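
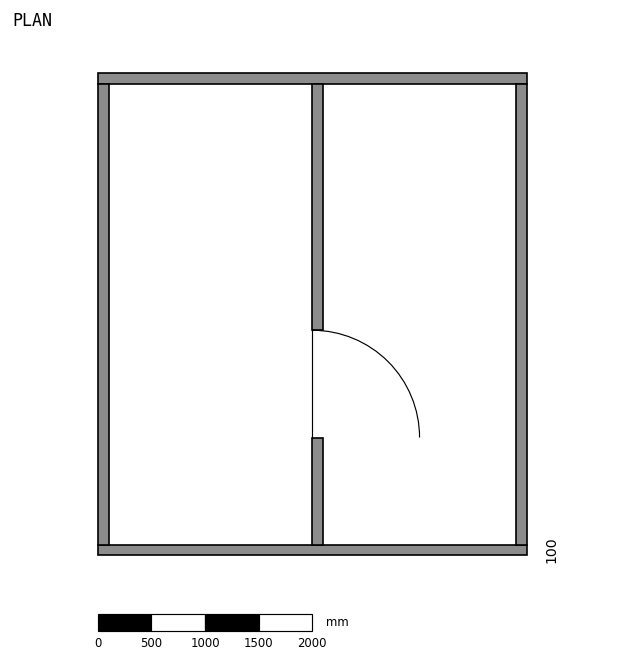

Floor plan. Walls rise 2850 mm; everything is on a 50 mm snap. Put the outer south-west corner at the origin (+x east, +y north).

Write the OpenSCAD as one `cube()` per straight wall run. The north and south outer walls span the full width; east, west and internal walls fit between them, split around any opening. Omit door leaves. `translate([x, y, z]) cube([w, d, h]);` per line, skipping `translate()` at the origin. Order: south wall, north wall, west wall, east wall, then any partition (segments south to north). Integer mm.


cube([4000, 100, 2850]);
translate([0, 4400, 0]) cube([4000, 100, 2850]);
translate([0, 100, 0]) cube([100, 4300, 2850]);
translate([3900, 100, 0]) cube([100, 4300, 2850]);
translate([2000, 100, 0]) cube([100, 1000, 2850]);
translate([2000, 2100, 0]) cube([100, 2300, 2850]);


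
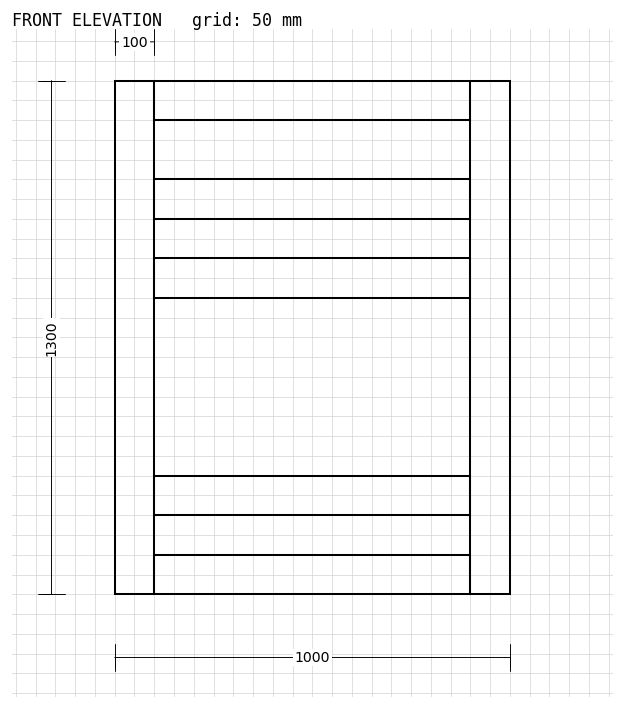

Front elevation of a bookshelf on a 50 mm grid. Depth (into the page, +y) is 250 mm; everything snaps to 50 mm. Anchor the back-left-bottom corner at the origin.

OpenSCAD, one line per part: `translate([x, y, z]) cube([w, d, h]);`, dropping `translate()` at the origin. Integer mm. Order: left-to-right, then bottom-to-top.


cube([100, 250, 1300]);
translate([100, 0, 0]) cube([800, 250, 100]);
translate([100, 0, 200]) cube([800, 250, 100]);
translate([100, 0, 750]) cube([800, 250, 100]);
translate([100, 0, 950]) cube([800, 250, 100]);
translate([100, 0, 1200]) cube([800, 250, 100]);
translate([900, 0, 0]) cube([100, 250, 1300]);


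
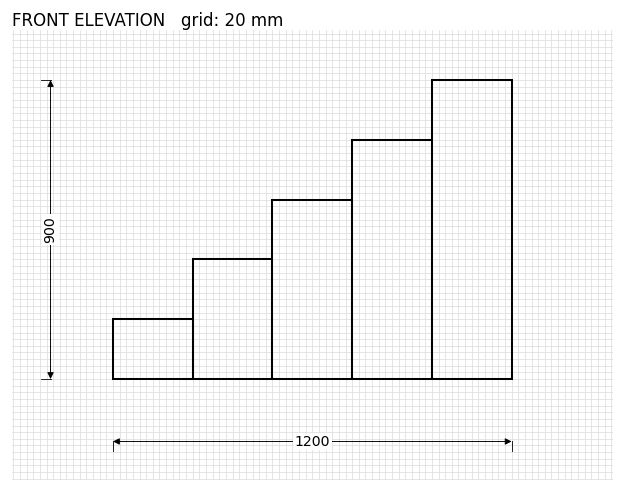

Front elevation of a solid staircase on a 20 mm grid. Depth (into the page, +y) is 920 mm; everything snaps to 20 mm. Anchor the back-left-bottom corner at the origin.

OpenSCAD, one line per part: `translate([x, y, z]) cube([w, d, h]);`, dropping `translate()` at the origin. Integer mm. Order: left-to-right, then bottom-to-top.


cube([240, 920, 180]);
translate([240, 0, 0]) cube([240, 920, 360]);
translate([480, 0, 0]) cube([240, 920, 540]);
translate([720, 0, 0]) cube([240, 920, 720]);
translate([960, 0, 0]) cube([240, 920, 900]);


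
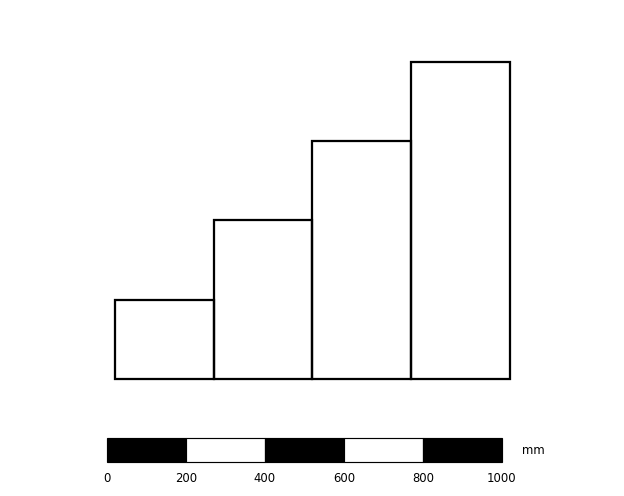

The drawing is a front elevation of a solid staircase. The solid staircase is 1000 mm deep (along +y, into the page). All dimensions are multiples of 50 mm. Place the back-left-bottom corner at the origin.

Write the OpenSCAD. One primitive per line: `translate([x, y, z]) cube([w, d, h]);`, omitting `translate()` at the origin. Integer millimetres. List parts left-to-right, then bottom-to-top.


cube([250, 1000, 200]);
translate([250, 0, 0]) cube([250, 1000, 400]);
translate([500, 0, 0]) cube([250, 1000, 600]);
translate([750, 0, 0]) cube([250, 1000, 800]);


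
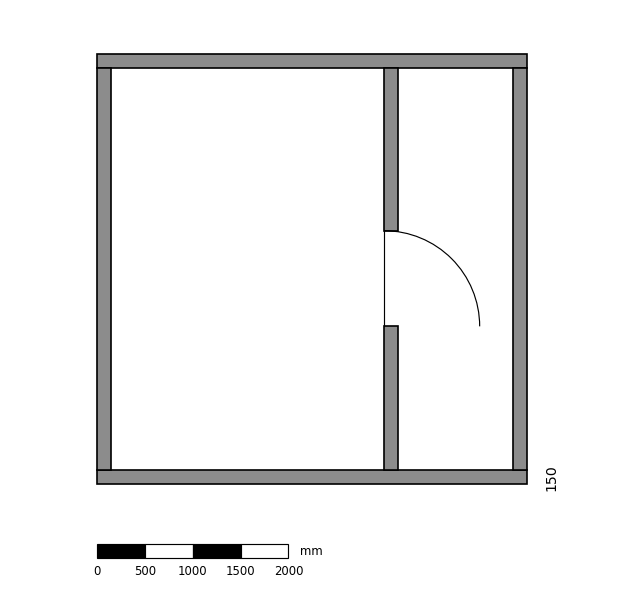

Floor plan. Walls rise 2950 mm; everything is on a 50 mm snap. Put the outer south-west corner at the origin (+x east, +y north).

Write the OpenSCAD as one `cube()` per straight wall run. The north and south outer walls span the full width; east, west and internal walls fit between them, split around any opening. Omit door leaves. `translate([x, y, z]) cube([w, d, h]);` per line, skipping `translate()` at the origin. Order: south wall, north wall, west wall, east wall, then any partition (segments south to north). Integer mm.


cube([4500, 150, 2950]);
translate([0, 4350, 0]) cube([4500, 150, 2950]);
translate([0, 150, 0]) cube([150, 4200, 2950]);
translate([4350, 150, 0]) cube([150, 4200, 2950]);
translate([3000, 150, 0]) cube([150, 1500, 2950]);
translate([3000, 2650, 0]) cube([150, 1700, 2950]);


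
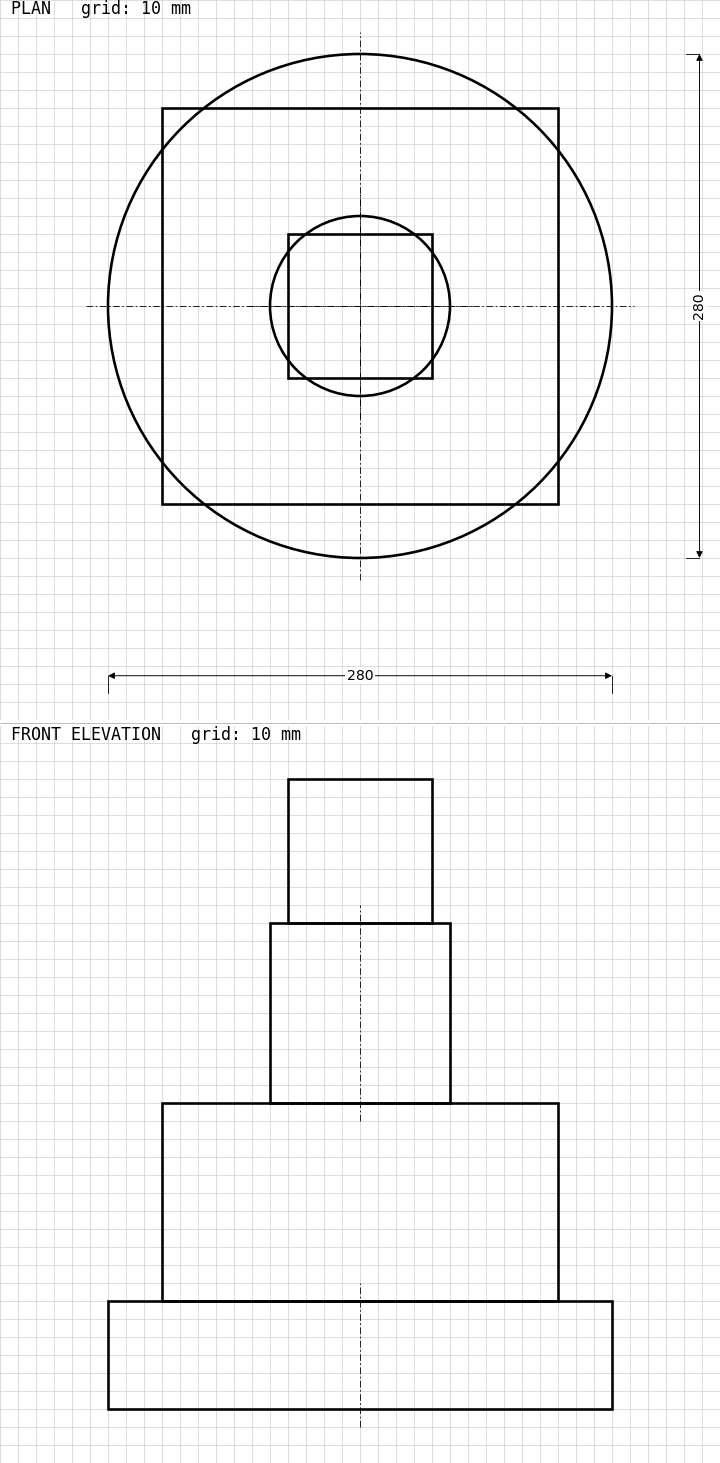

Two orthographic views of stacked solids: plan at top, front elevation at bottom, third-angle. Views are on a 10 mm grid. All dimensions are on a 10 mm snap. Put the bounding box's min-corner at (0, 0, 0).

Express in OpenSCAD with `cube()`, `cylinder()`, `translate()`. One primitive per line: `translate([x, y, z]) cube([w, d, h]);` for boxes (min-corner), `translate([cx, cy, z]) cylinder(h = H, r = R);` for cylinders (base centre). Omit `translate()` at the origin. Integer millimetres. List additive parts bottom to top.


translate([140, 140, 0]) cylinder(h = 60, r = 140);
translate([30, 30, 60]) cube([220, 220, 110]);
translate([140, 140, 170]) cylinder(h = 100, r = 50);
translate([100, 100, 270]) cube([80, 80, 80]);


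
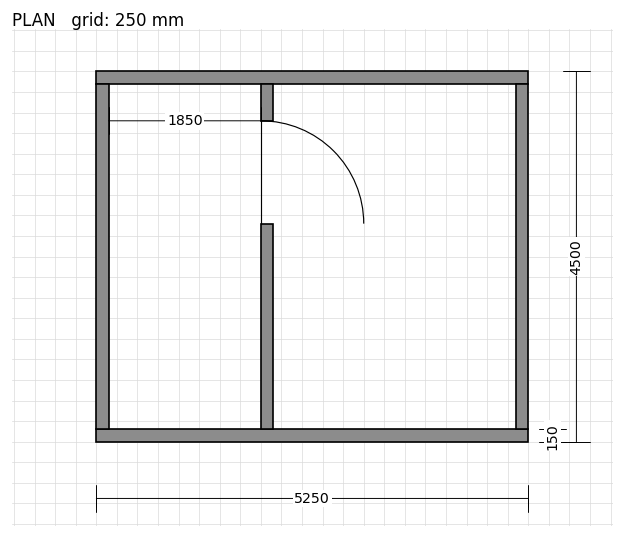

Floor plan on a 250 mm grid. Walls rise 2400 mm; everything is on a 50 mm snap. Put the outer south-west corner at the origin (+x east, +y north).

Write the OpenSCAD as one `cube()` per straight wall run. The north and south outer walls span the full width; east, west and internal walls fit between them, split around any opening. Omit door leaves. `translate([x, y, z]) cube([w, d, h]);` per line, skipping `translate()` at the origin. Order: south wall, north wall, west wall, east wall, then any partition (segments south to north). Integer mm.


cube([5250, 150, 2400]);
translate([0, 4350, 0]) cube([5250, 150, 2400]);
translate([0, 150, 0]) cube([150, 4200, 2400]);
translate([5100, 150, 0]) cube([150, 4200, 2400]);
translate([2000, 150, 0]) cube([150, 2500, 2400]);
translate([2000, 3900, 0]) cube([150, 450, 2400]);


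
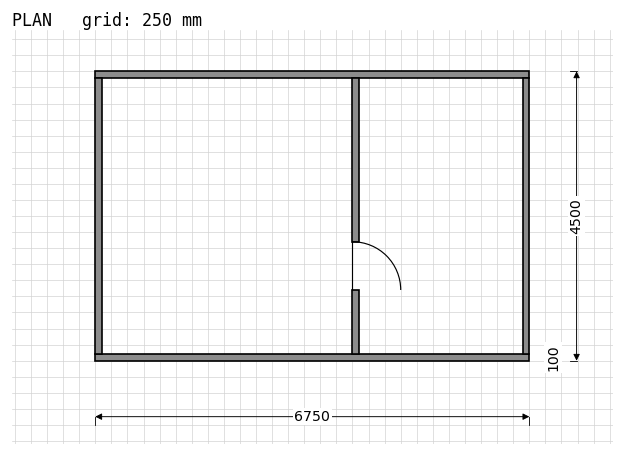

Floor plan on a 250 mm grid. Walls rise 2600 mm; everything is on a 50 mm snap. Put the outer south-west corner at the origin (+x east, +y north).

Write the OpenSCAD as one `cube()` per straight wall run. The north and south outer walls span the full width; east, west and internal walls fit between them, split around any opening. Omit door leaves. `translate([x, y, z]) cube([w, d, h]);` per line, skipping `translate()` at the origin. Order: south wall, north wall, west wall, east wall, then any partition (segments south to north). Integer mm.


cube([6750, 100, 2600]);
translate([0, 4400, 0]) cube([6750, 100, 2600]);
translate([0, 100, 0]) cube([100, 4300, 2600]);
translate([6650, 100, 0]) cube([100, 4300, 2600]);
translate([4000, 100, 0]) cube([100, 1000, 2600]);
translate([4000, 1850, 0]) cube([100, 2550, 2600]);


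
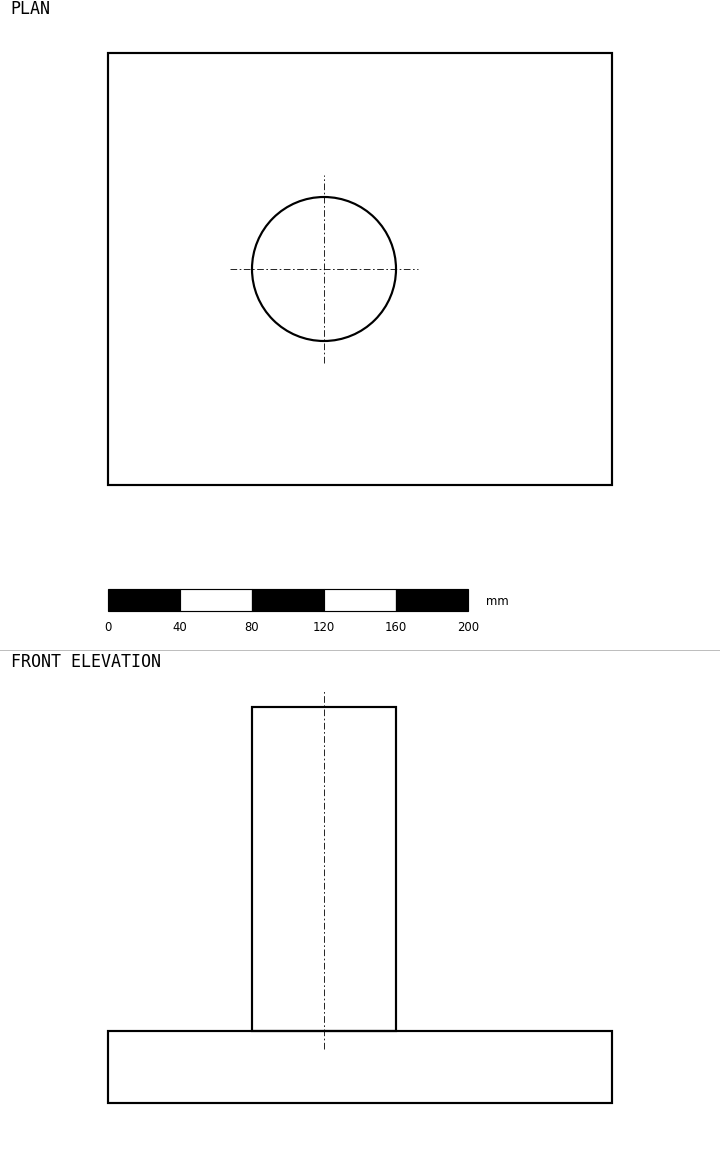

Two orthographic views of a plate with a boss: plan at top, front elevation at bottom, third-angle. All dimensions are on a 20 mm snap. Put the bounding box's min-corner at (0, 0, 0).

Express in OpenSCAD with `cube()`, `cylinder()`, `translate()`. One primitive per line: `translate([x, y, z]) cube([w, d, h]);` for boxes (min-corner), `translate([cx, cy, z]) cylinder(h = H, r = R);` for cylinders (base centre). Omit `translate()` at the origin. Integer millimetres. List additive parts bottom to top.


cube([280, 240, 40]);
translate([120, 120, 40]) cylinder(h = 180, r = 40);


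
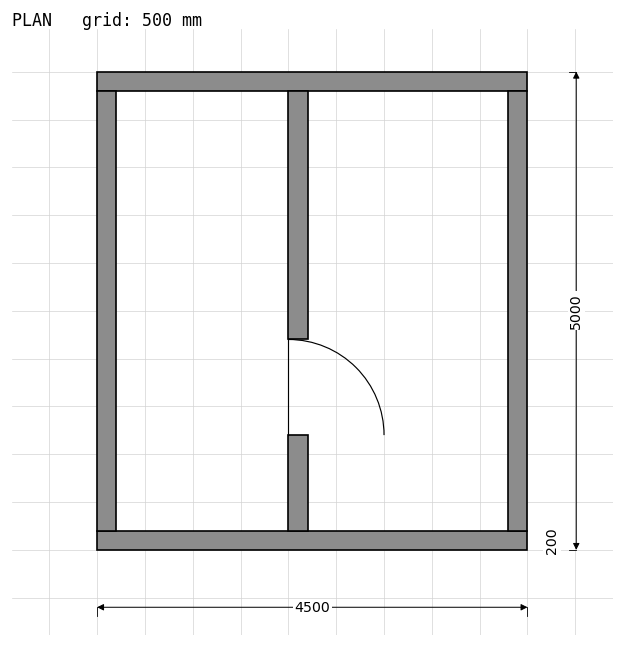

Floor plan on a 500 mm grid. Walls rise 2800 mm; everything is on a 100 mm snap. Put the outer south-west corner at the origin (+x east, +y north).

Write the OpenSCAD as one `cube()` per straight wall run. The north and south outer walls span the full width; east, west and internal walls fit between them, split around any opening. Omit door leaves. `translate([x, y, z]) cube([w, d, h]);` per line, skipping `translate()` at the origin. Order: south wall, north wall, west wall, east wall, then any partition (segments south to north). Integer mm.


cube([4500, 200, 2800]);
translate([0, 4800, 0]) cube([4500, 200, 2800]);
translate([0, 200, 0]) cube([200, 4600, 2800]);
translate([4300, 200, 0]) cube([200, 4600, 2800]);
translate([2000, 200, 0]) cube([200, 1000, 2800]);
translate([2000, 2200, 0]) cube([200, 2600, 2800]);


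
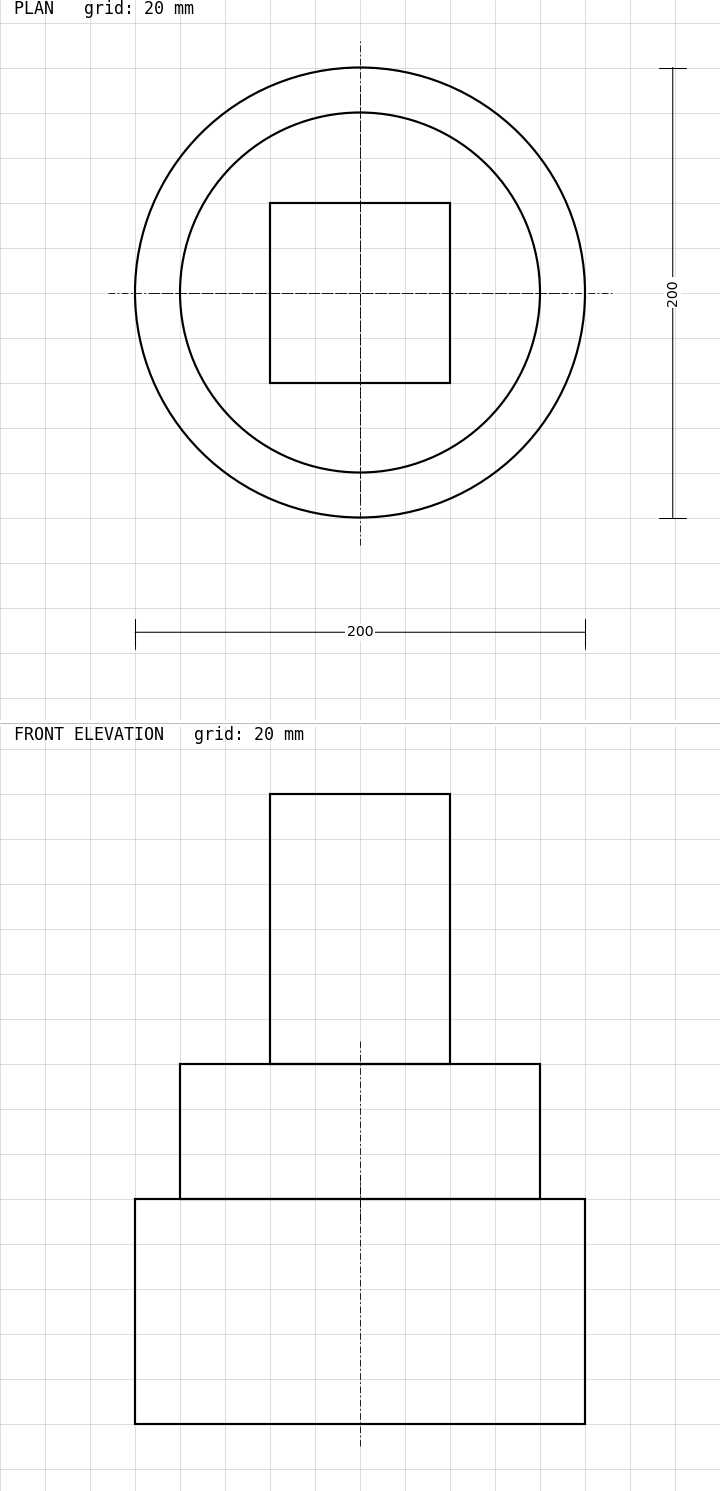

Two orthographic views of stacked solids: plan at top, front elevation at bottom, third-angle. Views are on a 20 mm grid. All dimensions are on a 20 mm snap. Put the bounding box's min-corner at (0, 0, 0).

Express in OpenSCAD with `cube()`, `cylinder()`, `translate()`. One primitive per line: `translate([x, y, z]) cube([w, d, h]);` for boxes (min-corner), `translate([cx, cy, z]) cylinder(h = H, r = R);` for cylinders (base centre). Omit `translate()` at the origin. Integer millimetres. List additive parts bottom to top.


translate([100, 100, 0]) cylinder(h = 100, r = 100);
translate([100, 100, 100]) cylinder(h = 60, r = 80);
translate([60, 60, 160]) cube([80, 80, 120]);


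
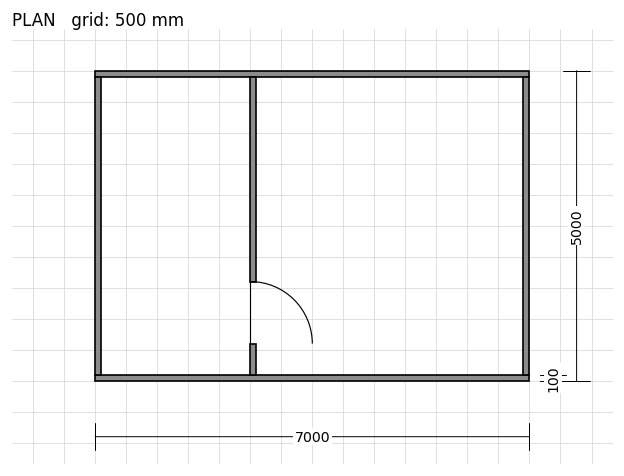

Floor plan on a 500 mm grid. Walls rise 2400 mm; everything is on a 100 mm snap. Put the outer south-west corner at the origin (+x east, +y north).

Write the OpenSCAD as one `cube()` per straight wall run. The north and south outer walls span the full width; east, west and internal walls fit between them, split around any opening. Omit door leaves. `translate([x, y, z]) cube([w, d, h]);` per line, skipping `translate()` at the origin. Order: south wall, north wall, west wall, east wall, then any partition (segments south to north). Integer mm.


cube([7000, 100, 2400]);
translate([0, 4900, 0]) cube([7000, 100, 2400]);
translate([0, 100, 0]) cube([100, 4800, 2400]);
translate([6900, 100, 0]) cube([100, 4800, 2400]);
translate([2500, 100, 0]) cube([100, 500, 2400]);
translate([2500, 1600, 0]) cube([100, 3300, 2400]);


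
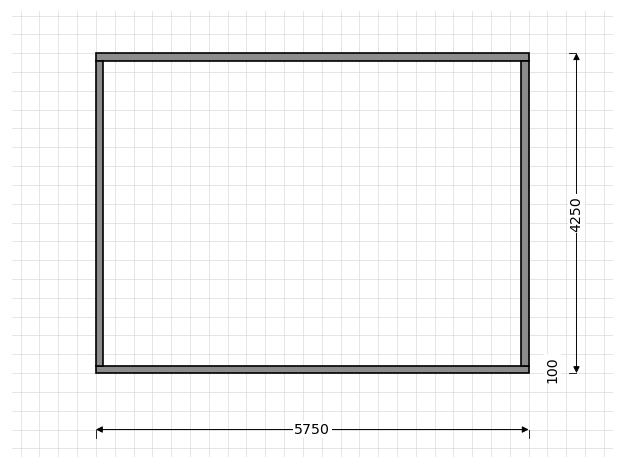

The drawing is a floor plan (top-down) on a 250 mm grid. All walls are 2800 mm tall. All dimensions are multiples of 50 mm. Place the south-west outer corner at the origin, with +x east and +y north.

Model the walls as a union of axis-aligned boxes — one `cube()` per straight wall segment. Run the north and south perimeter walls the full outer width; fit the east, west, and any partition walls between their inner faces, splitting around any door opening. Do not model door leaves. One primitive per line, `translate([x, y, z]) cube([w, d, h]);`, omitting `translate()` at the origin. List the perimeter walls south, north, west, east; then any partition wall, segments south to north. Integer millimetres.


cube([5750, 100, 2800]);
translate([0, 4150, 0]) cube([5750, 100, 2800]);
translate([0, 100, 0]) cube([100, 4050, 2800]);
translate([5650, 100, 0]) cube([100, 4050, 2800]);


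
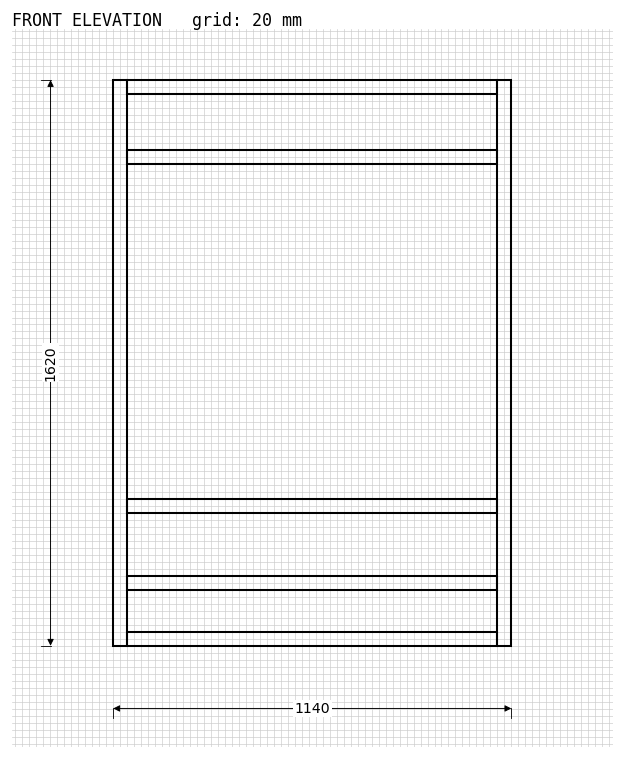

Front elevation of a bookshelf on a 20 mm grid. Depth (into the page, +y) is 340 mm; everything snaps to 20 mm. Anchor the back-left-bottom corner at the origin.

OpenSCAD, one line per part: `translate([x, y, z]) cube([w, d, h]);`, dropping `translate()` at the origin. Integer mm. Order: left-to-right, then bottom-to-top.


cube([40, 340, 1620]);
translate([40, 0, 0]) cube([1060, 340, 40]);
translate([40, 0, 160]) cube([1060, 340, 40]);
translate([40, 0, 380]) cube([1060, 340, 40]);
translate([40, 0, 1380]) cube([1060, 340, 40]);
translate([40, 0, 1580]) cube([1060, 340, 40]);
translate([1100, 0, 0]) cube([40, 340, 1620]);


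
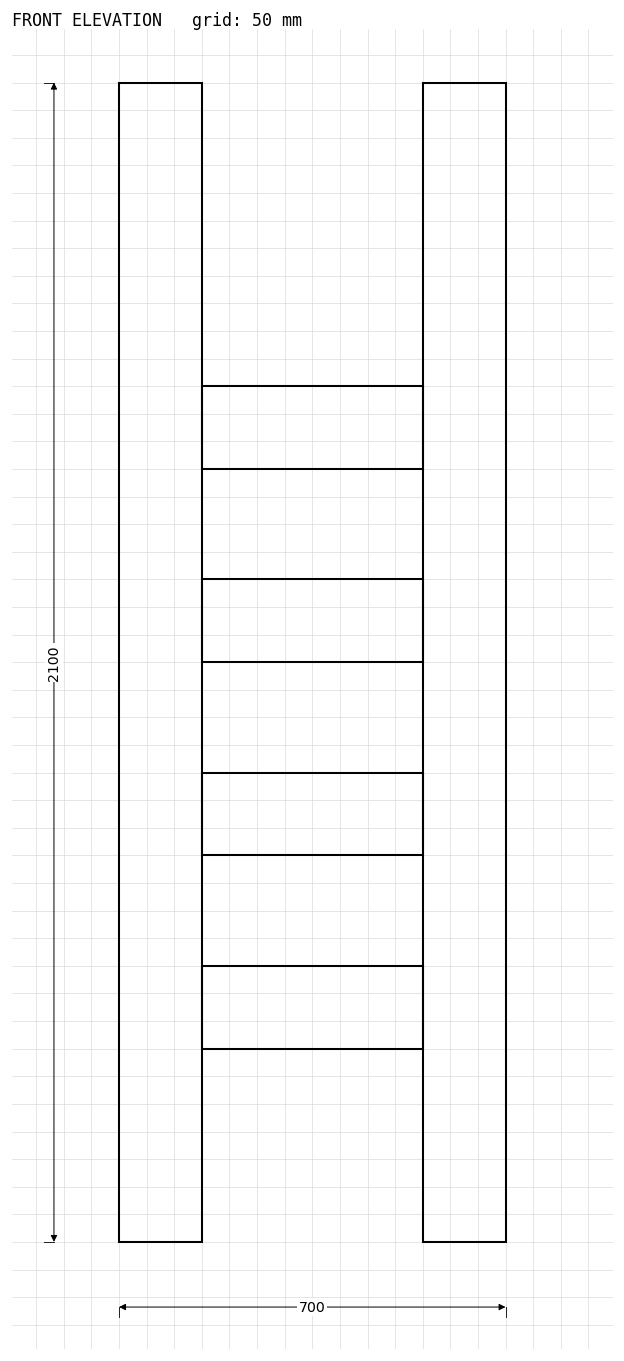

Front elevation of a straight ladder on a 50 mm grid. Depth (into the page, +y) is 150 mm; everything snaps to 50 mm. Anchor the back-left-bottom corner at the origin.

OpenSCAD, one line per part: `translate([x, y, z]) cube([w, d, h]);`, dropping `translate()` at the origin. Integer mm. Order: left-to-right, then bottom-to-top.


cube([150, 150, 2100]);
translate([150, 0, 350]) cube([400, 150, 150]);
translate([150, 0, 700]) cube([400, 150, 150]);
translate([150, 0, 1050]) cube([400, 150, 150]);
translate([150, 0, 1400]) cube([400, 150, 150]);
translate([550, 0, 0]) cube([150, 150, 2100]);


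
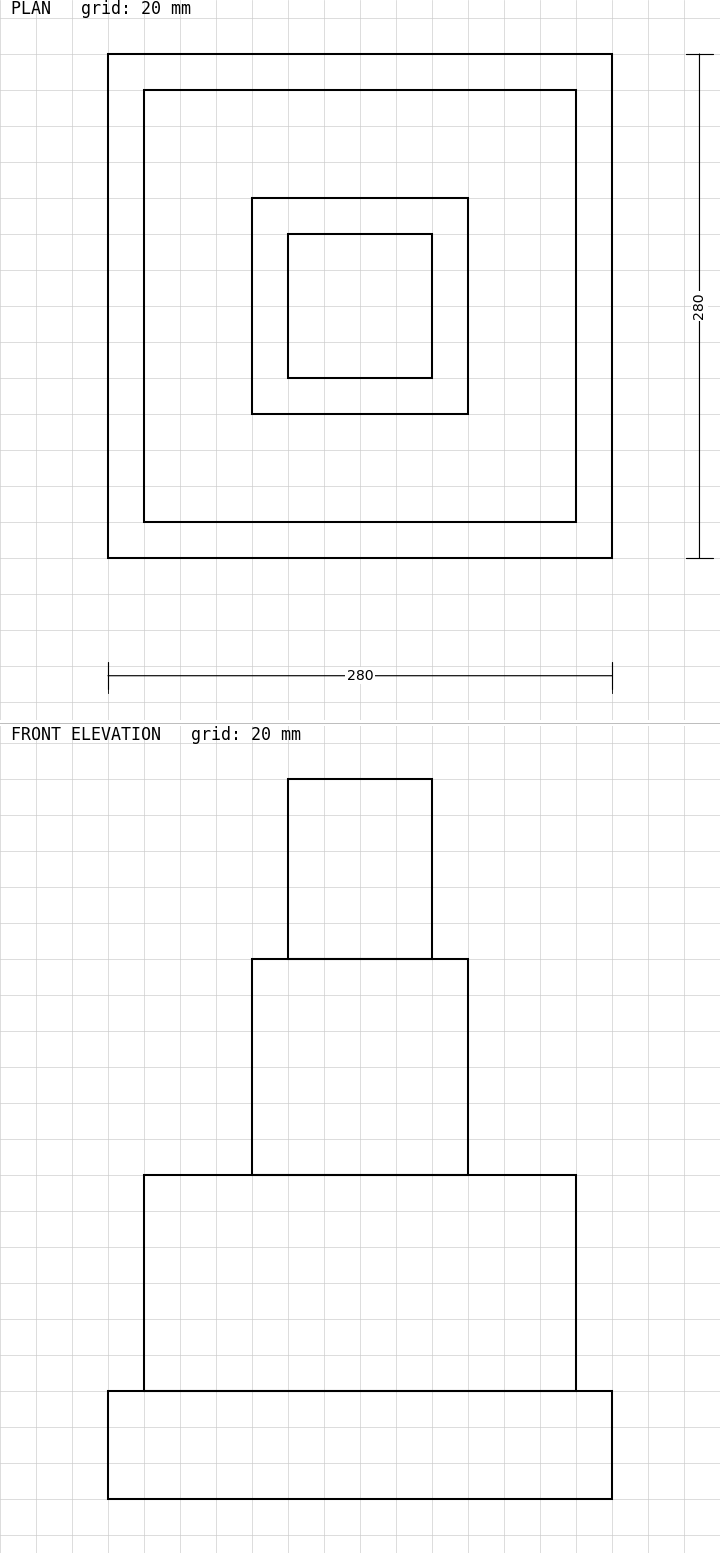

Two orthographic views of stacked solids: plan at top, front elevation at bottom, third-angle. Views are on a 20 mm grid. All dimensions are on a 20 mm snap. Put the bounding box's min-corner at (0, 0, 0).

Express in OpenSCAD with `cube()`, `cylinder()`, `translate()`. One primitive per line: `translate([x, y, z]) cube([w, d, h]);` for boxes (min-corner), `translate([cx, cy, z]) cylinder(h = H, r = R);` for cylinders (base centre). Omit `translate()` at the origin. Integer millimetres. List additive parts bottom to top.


cube([280, 280, 60]);
translate([20, 20, 60]) cube([240, 240, 120]);
translate([80, 80, 180]) cube([120, 120, 120]);
translate([100, 100, 300]) cube([80, 80, 100]);


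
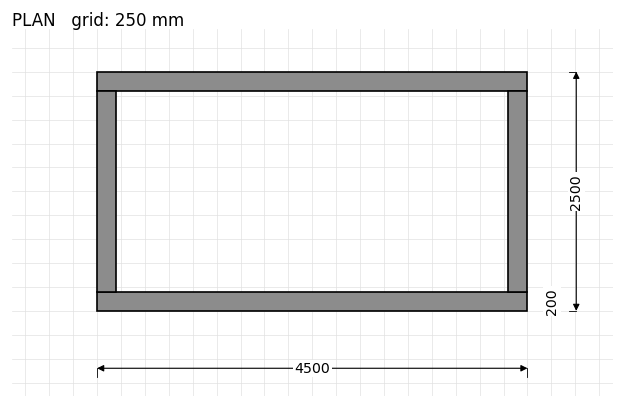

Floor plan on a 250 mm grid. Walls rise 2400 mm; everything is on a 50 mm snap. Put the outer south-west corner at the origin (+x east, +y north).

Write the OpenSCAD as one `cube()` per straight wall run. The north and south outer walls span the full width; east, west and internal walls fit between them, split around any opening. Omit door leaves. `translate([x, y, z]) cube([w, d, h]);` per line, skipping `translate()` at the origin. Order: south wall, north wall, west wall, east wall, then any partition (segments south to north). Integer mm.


cube([4500, 200, 2400]);
translate([0, 2300, 0]) cube([4500, 200, 2400]);
translate([0, 200, 0]) cube([200, 2100, 2400]);
translate([4300, 200, 0]) cube([200, 2100, 2400]);


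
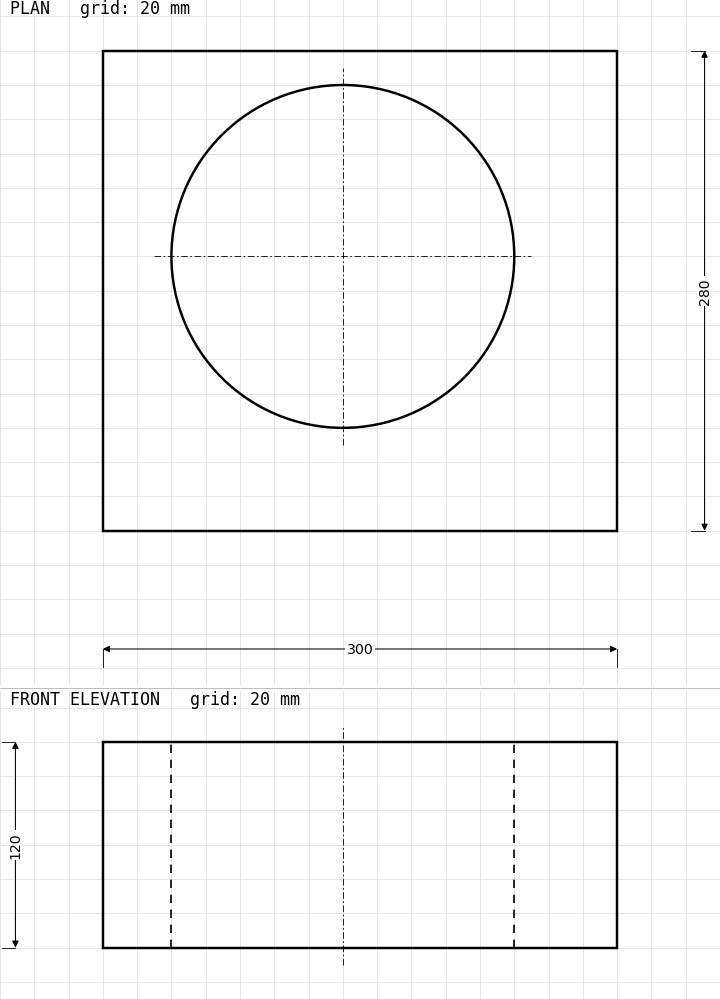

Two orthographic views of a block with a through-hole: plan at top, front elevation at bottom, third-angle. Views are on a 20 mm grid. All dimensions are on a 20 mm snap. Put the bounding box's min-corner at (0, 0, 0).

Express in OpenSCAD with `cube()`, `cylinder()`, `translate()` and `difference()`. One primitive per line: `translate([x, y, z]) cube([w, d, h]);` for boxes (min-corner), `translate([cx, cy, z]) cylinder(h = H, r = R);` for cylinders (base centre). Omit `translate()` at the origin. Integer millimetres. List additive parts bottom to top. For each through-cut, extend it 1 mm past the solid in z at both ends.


difference() {
  cube([300, 280, 120]);
  translate([140, 160, -1]) cylinder(h = 122, r = 100);
}


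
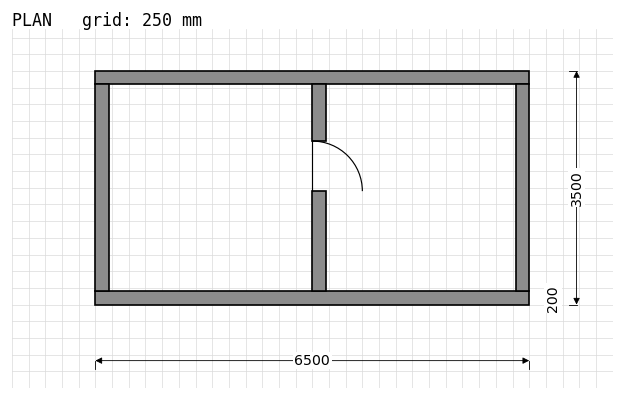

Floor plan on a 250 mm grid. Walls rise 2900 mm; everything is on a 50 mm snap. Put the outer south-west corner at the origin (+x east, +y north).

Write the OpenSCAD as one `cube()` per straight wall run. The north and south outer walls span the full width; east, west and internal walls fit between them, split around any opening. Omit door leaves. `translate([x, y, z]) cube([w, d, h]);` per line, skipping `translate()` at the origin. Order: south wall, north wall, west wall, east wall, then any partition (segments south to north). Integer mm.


cube([6500, 200, 2900]);
translate([0, 3300, 0]) cube([6500, 200, 2900]);
translate([0, 200, 0]) cube([200, 3100, 2900]);
translate([6300, 200, 0]) cube([200, 3100, 2900]);
translate([3250, 200, 0]) cube([200, 1500, 2900]);
translate([3250, 2450, 0]) cube([200, 850, 2900]);


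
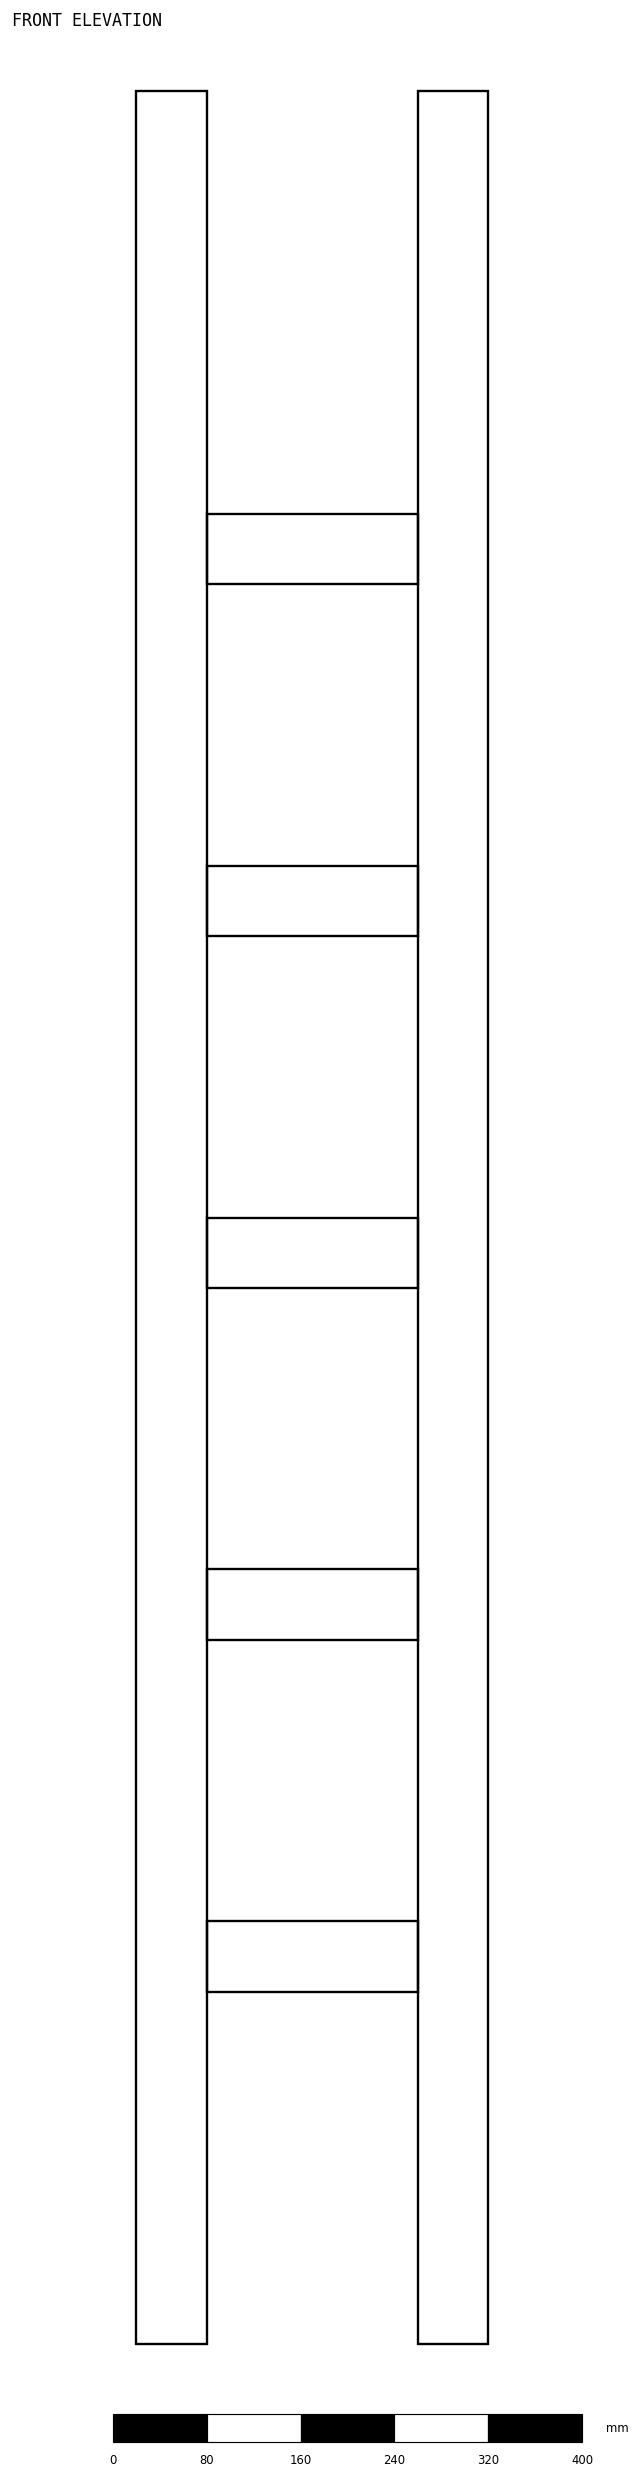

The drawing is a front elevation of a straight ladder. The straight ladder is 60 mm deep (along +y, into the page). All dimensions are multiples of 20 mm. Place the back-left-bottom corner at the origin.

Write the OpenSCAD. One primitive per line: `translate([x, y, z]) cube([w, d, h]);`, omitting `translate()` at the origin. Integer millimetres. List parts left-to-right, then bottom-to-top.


cube([60, 60, 1920]);
translate([60, 0, 300]) cube([180, 60, 60]);
translate([60, 0, 600]) cube([180, 60, 60]);
translate([60, 0, 900]) cube([180, 60, 60]);
translate([60, 0, 1200]) cube([180, 60, 60]);
translate([60, 0, 1500]) cube([180, 60, 60]);
translate([240, 0, 0]) cube([60, 60, 1920]);


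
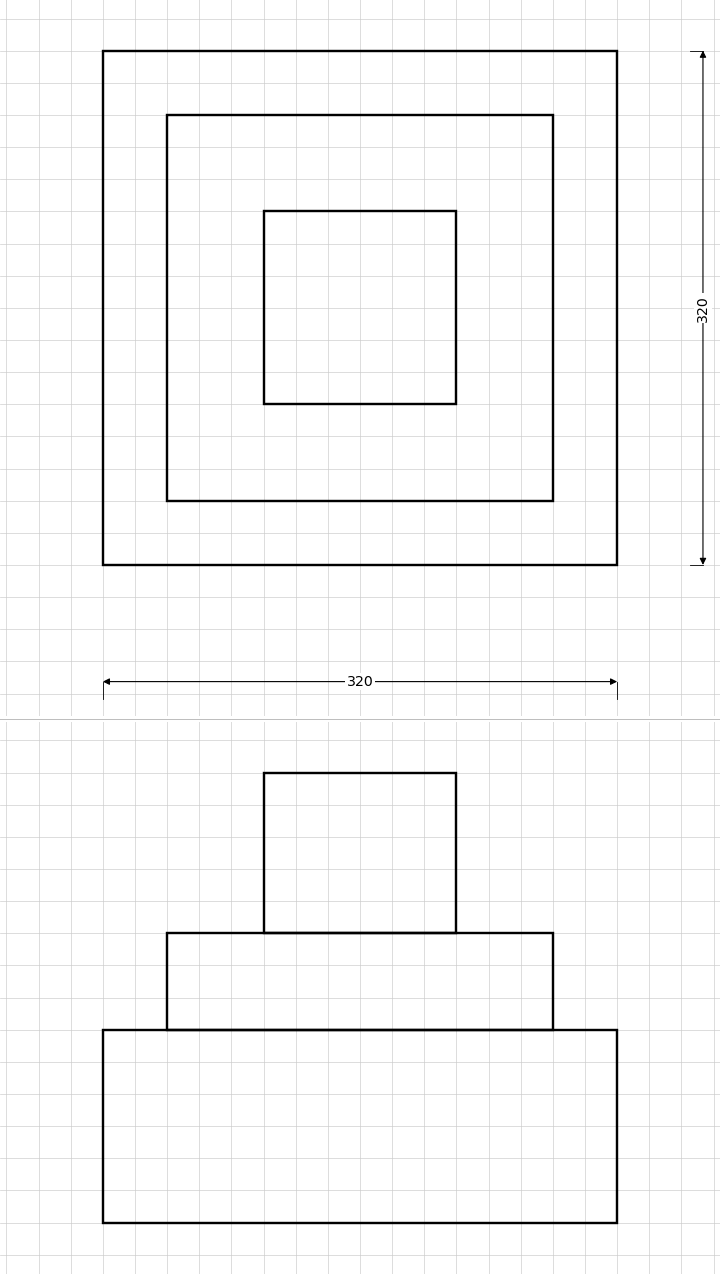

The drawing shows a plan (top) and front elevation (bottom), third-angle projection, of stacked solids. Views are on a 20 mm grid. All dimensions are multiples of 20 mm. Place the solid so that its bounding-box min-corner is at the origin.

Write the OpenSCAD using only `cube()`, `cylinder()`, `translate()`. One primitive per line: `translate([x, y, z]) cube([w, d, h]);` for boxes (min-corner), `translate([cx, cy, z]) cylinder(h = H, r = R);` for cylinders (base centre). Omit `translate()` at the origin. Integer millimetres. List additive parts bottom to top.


cube([320, 320, 120]);
translate([40, 40, 120]) cube([240, 240, 60]);
translate([100, 100, 180]) cube([120, 120, 100]);


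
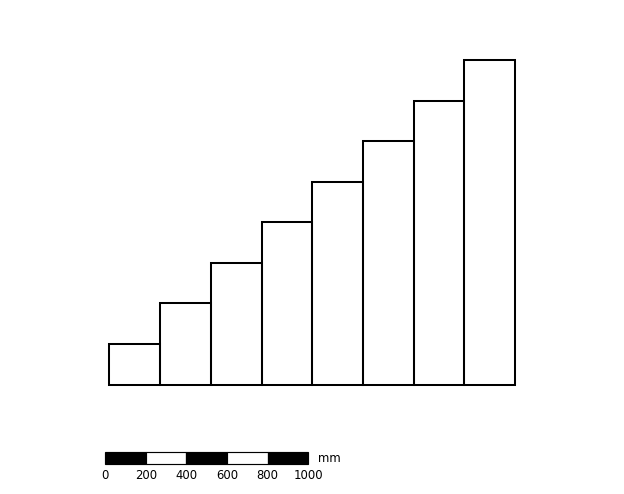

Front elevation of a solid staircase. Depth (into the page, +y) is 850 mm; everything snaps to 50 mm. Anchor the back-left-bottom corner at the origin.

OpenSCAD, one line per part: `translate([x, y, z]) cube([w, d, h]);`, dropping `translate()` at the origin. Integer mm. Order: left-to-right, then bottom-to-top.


cube([250, 850, 200]);
translate([250, 0, 0]) cube([250, 850, 400]);
translate([500, 0, 0]) cube([250, 850, 600]);
translate([750, 0, 0]) cube([250, 850, 800]);
translate([1000, 0, 0]) cube([250, 850, 1000]);
translate([1250, 0, 0]) cube([250, 850, 1200]);
translate([1500, 0, 0]) cube([250, 850, 1400]);
translate([1750, 0, 0]) cube([250, 850, 1600]);


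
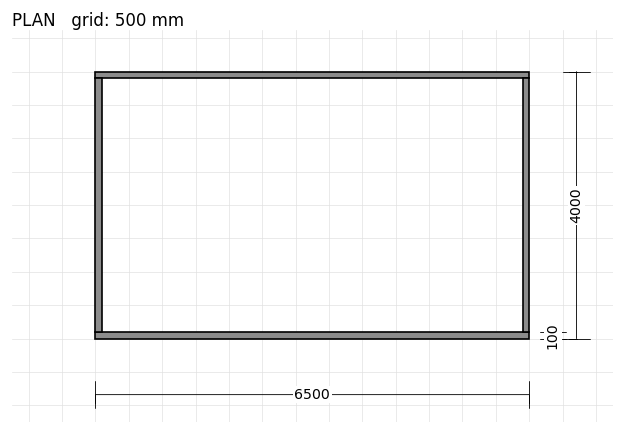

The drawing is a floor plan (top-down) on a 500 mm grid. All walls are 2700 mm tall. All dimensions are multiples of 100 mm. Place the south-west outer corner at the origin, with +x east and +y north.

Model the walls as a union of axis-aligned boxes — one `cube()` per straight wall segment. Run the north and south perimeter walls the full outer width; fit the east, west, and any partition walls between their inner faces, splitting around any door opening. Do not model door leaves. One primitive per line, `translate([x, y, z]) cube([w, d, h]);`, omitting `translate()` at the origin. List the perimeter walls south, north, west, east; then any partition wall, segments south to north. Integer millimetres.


cube([6500, 100, 2700]);
translate([0, 3900, 0]) cube([6500, 100, 2700]);
translate([0, 100, 0]) cube([100, 3800, 2700]);
translate([6400, 100, 0]) cube([100, 3800, 2700]);


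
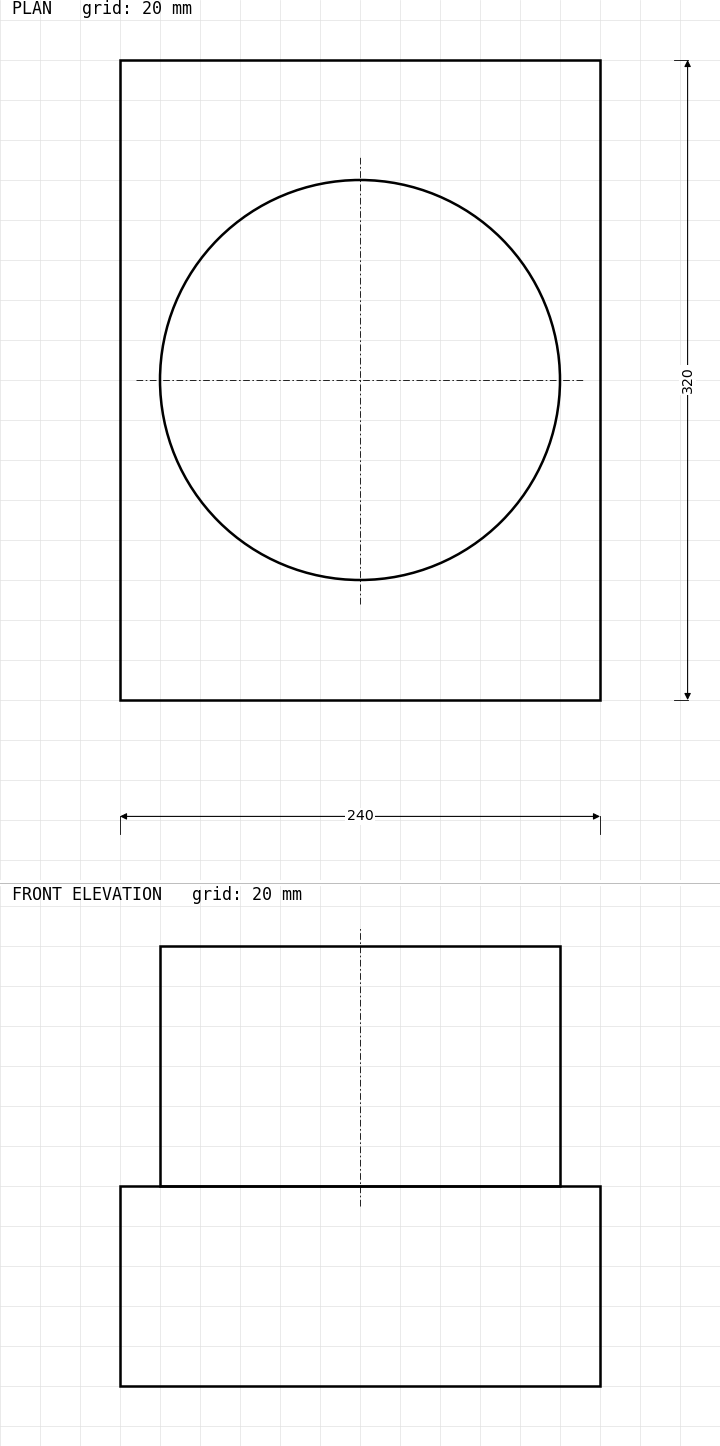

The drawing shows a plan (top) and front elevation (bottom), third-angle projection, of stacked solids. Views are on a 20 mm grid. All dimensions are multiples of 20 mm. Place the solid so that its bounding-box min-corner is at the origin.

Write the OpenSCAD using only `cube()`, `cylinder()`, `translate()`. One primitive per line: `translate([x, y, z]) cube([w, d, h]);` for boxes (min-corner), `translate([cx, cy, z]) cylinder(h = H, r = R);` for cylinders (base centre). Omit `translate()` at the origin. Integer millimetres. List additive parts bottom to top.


cube([240, 320, 100]);
translate([120, 160, 100]) cylinder(h = 120, r = 100);


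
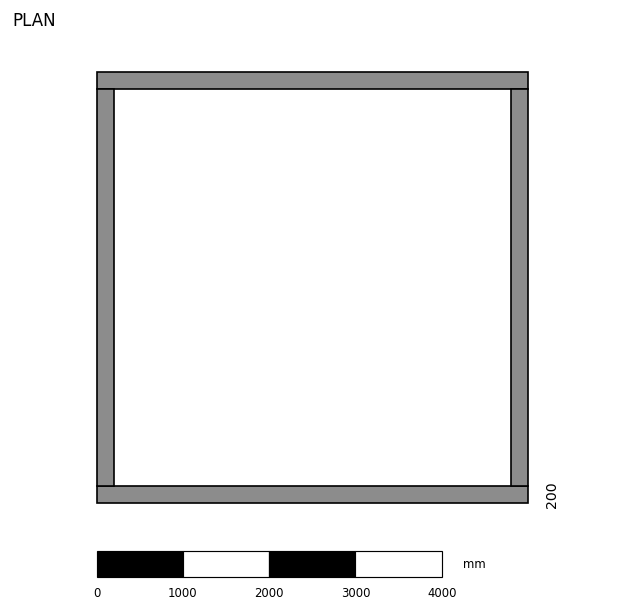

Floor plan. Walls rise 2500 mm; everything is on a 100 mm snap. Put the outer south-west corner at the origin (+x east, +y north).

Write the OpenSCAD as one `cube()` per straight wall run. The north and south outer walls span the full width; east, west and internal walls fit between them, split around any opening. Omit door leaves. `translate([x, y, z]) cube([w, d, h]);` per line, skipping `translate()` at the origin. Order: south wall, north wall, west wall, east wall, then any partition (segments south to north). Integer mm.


cube([5000, 200, 2500]);
translate([0, 4800, 0]) cube([5000, 200, 2500]);
translate([0, 200, 0]) cube([200, 4600, 2500]);
translate([4800, 200, 0]) cube([200, 4600, 2500]);


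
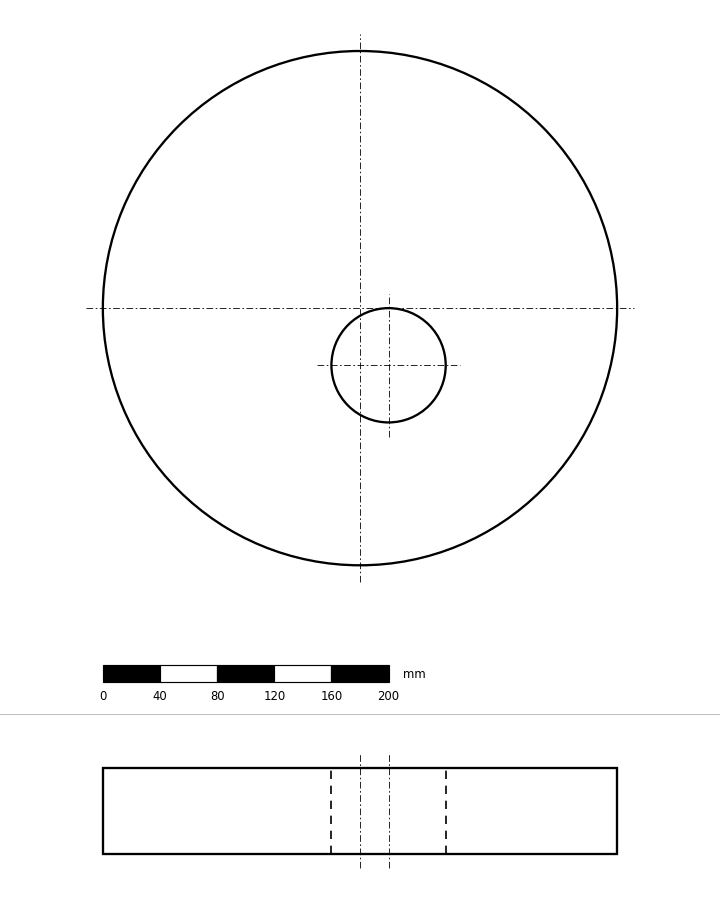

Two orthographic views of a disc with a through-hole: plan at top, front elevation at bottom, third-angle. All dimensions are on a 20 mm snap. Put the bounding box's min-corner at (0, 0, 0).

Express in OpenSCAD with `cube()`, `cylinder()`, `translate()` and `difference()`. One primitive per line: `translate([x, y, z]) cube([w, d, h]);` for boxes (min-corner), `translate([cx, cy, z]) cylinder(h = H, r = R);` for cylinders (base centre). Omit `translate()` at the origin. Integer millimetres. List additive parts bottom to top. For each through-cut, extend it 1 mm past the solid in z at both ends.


difference() {
  translate([180, 180, 0]) cylinder(h = 60, r = 180);
  translate([200, 140, -1]) cylinder(h = 62, r = 40);
}


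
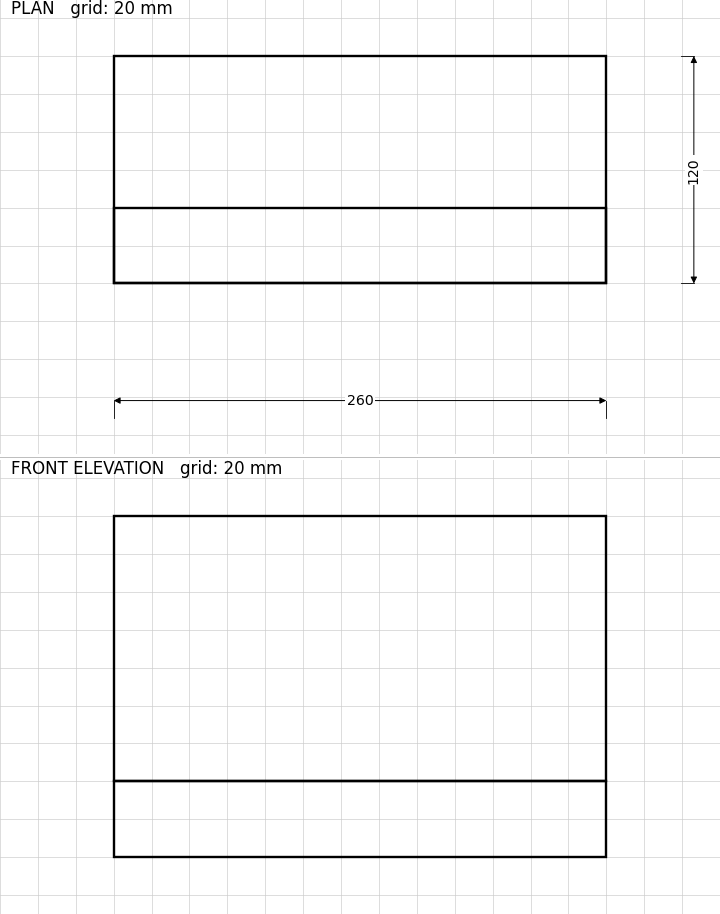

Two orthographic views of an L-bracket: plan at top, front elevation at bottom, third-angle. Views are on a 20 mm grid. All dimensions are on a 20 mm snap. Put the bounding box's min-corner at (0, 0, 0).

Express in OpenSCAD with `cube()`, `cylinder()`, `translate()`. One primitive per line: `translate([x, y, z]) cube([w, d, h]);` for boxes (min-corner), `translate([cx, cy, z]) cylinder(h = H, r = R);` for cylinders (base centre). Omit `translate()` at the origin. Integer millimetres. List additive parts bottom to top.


cube([260, 120, 40]);
translate([0, 0, 40]) cube([260, 40, 140]);


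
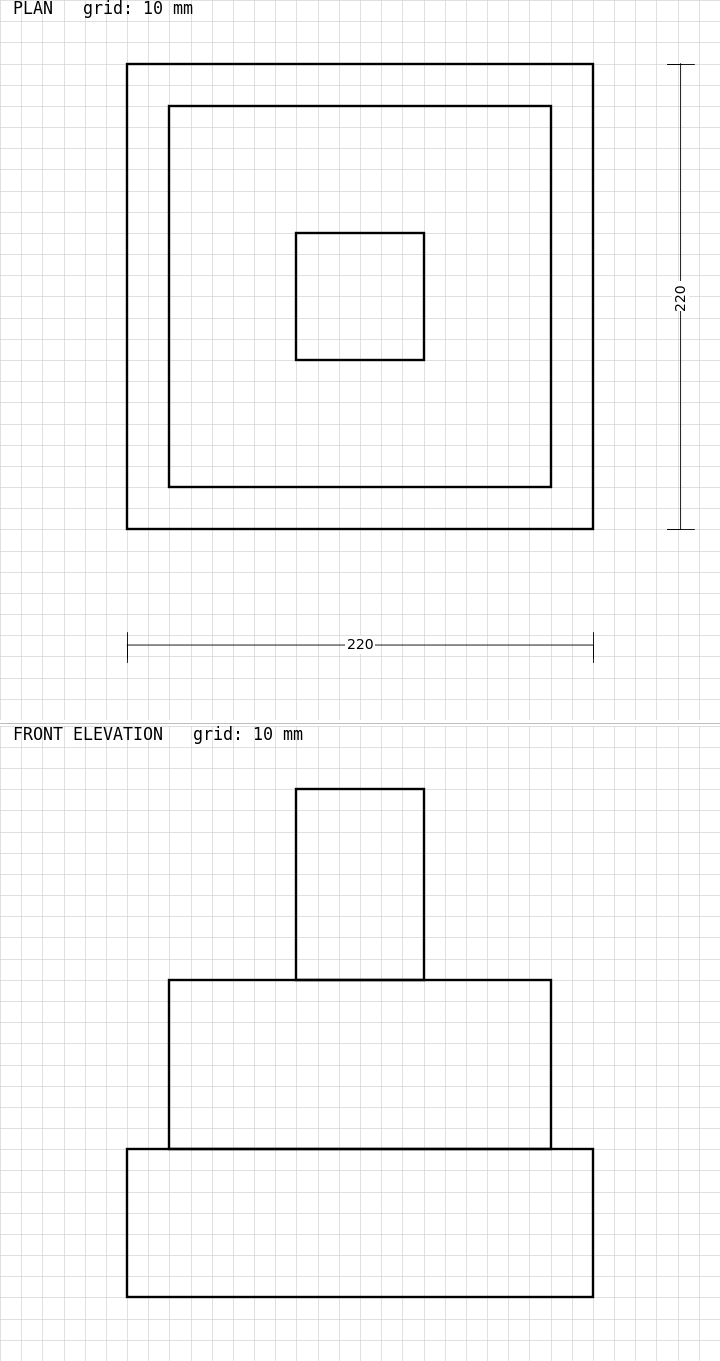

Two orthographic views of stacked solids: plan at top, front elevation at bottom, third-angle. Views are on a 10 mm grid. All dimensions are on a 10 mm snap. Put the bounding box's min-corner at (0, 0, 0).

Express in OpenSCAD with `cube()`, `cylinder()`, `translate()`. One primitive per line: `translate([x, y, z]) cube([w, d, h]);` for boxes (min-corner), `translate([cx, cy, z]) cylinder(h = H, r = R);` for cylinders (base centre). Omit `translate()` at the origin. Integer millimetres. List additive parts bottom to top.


cube([220, 220, 70]);
translate([20, 20, 70]) cube([180, 180, 80]);
translate([80, 80, 150]) cube([60, 60, 90]);


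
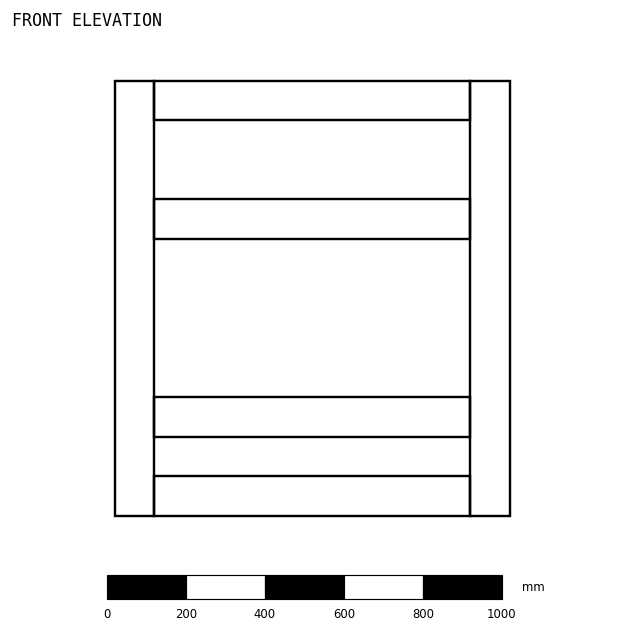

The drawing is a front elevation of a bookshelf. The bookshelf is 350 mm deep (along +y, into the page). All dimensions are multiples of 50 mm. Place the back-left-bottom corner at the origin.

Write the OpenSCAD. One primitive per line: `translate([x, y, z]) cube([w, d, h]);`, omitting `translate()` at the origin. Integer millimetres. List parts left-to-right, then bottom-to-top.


cube([100, 350, 1100]);
translate([100, 0, 0]) cube([800, 350, 100]);
translate([100, 0, 200]) cube([800, 350, 100]);
translate([100, 0, 700]) cube([800, 350, 100]);
translate([100, 0, 1000]) cube([800, 350, 100]);
translate([900, 0, 0]) cube([100, 350, 1100]);


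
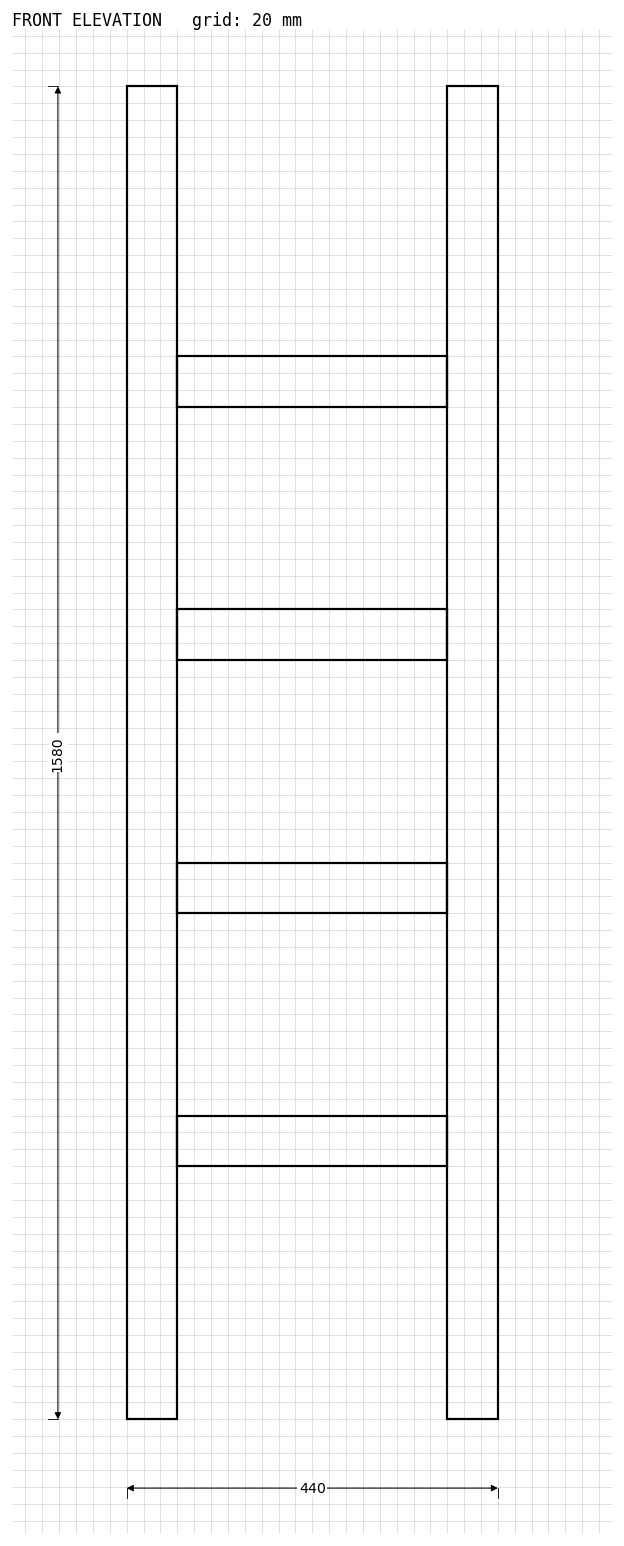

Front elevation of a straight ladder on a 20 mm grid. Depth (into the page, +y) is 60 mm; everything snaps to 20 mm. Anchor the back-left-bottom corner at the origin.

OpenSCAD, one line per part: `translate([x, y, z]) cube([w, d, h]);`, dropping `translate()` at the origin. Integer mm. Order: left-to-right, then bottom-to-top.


cube([60, 60, 1580]);
translate([60, 0, 300]) cube([320, 60, 60]);
translate([60, 0, 600]) cube([320, 60, 60]);
translate([60, 0, 900]) cube([320, 60, 60]);
translate([60, 0, 1200]) cube([320, 60, 60]);
translate([380, 0, 0]) cube([60, 60, 1580]);


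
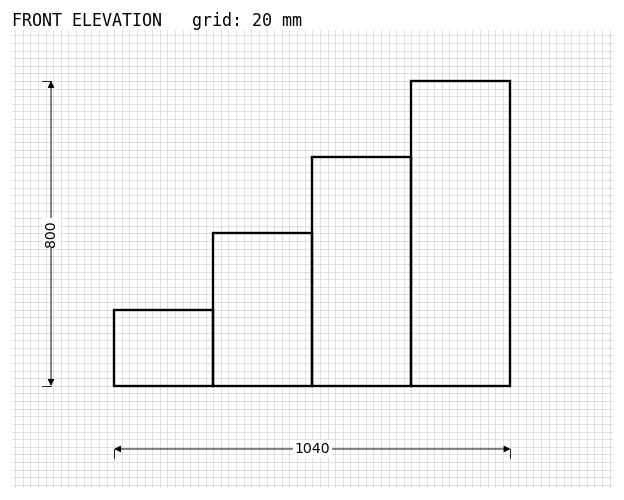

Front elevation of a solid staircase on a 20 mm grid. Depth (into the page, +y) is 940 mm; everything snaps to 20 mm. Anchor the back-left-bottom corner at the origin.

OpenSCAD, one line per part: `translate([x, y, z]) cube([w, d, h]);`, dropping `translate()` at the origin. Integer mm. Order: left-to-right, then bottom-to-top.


cube([260, 940, 200]);
translate([260, 0, 0]) cube([260, 940, 400]);
translate([520, 0, 0]) cube([260, 940, 600]);
translate([780, 0, 0]) cube([260, 940, 800]);


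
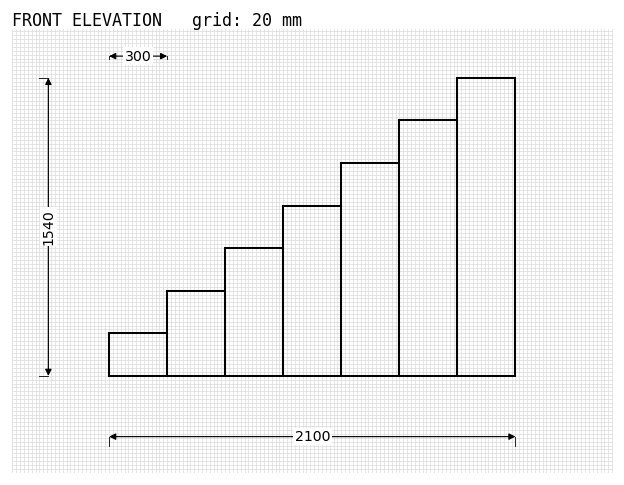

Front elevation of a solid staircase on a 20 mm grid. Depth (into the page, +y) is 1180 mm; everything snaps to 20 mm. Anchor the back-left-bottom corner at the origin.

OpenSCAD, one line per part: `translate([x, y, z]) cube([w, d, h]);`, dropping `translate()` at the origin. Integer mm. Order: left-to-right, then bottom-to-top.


cube([300, 1180, 220]);
translate([300, 0, 0]) cube([300, 1180, 440]);
translate([600, 0, 0]) cube([300, 1180, 660]);
translate([900, 0, 0]) cube([300, 1180, 880]);
translate([1200, 0, 0]) cube([300, 1180, 1100]);
translate([1500, 0, 0]) cube([300, 1180, 1320]);
translate([1800, 0, 0]) cube([300, 1180, 1540]);


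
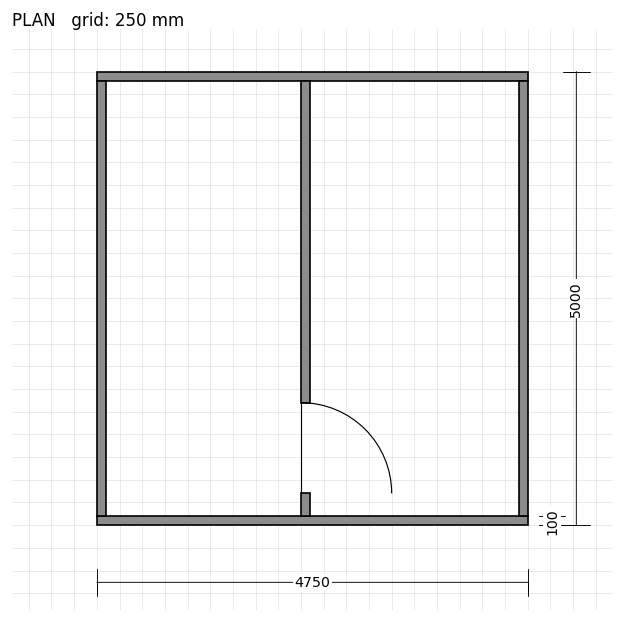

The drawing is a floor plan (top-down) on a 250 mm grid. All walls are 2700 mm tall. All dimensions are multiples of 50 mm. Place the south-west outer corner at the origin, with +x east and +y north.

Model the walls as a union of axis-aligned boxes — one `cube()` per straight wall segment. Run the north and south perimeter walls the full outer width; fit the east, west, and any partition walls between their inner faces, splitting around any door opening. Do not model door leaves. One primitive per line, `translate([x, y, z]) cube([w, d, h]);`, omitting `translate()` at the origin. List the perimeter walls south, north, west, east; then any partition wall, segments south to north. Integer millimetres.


cube([4750, 100, 2700]);
translate([0, 4900, 0]) cube([4750, 100, 2700]);
translate([0, 100, 0]) cube([100, 4800, 2700]);
translate([4650, 100, 0]) cube([100, 4800, 2700]);
translate([2250, 100, 0]) cube([100, 250, 2700]);
translate([2250, 1350, 0]) cube([100, 3550, 2700]);


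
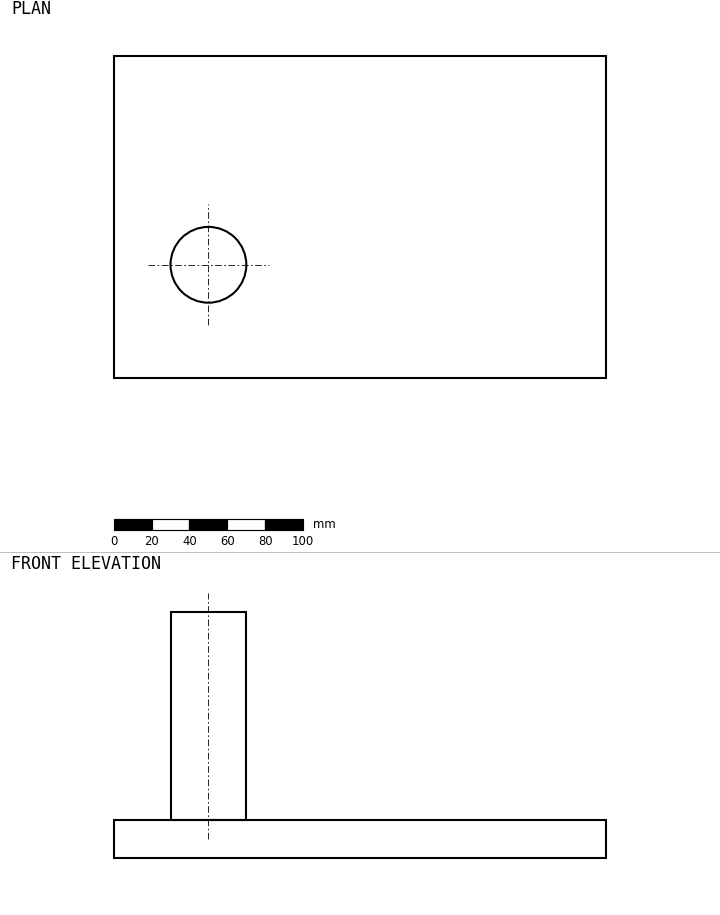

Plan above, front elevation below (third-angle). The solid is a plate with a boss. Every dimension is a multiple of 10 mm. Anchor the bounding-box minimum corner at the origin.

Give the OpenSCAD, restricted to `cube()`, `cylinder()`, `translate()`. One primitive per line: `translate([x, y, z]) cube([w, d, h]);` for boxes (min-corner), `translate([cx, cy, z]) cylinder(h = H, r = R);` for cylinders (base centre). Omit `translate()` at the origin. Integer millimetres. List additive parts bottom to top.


cube([260, 170, 20]);
translate([50, 60, 20]) cylinder(h = 110, r = 20);


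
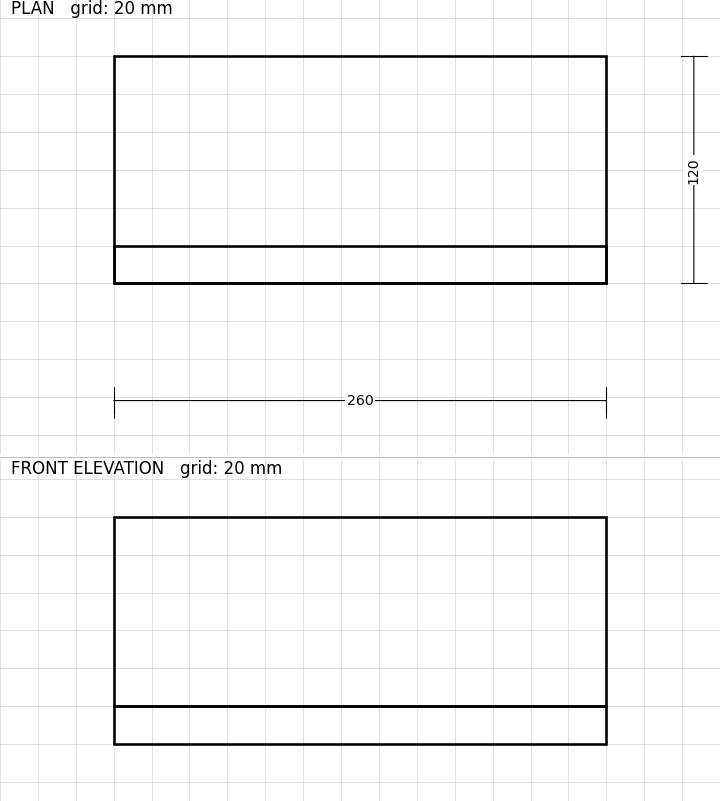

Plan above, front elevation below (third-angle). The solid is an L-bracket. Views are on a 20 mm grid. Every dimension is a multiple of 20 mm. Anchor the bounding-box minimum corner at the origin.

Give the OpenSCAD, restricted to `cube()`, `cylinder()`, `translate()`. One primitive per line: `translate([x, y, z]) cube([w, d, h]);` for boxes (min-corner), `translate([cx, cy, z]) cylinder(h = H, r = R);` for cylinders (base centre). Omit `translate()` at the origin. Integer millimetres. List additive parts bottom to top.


cube([260, 120, 20]);
translate([0, 0, 20]) cube([260, 20, 100]);


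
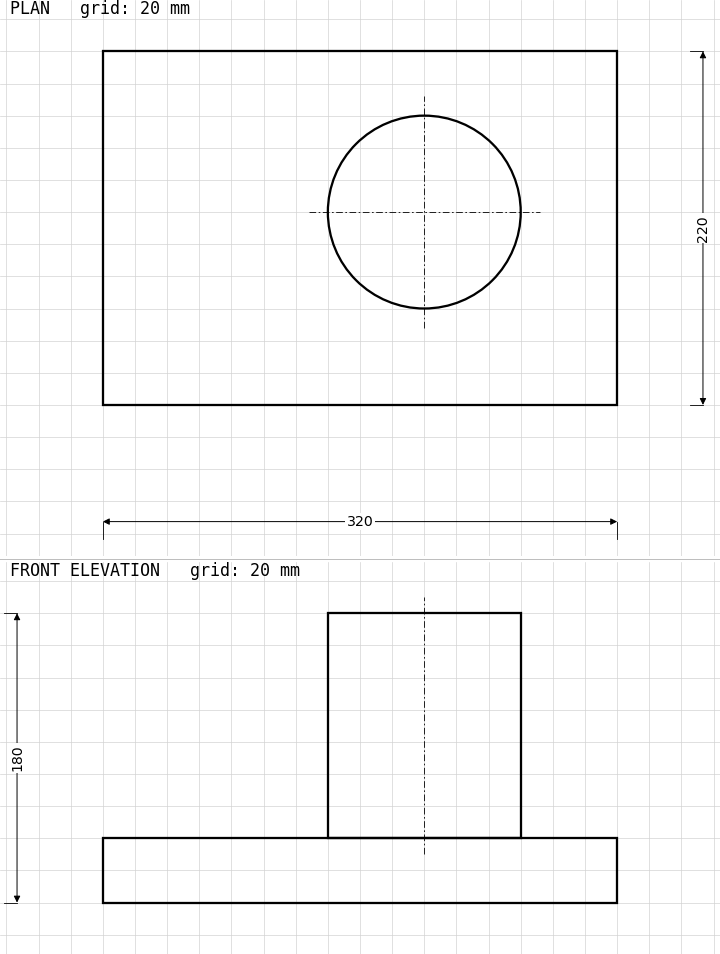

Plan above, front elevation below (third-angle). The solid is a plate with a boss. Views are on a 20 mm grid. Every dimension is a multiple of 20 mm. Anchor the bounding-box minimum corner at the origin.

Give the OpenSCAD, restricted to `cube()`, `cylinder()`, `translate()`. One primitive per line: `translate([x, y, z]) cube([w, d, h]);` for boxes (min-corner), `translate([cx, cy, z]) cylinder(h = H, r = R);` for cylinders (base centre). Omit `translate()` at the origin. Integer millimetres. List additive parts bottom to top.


cube([320, 220, 40]);
translate([200, 120, 40]) cylinder(h = 140, r = 60);


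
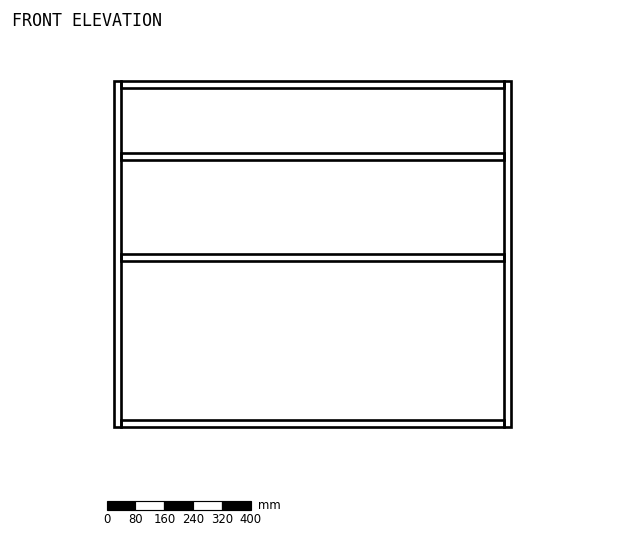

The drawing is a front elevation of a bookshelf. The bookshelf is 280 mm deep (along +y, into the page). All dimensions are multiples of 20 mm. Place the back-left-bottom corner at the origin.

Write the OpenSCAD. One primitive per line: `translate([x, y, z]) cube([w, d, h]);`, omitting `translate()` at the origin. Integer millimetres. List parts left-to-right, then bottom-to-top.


cube([20, 280, 960]);
translate([20, 0, 0]) cube([1060, 280, 20]);
translate([20, 0, 460]) cube([1060, 280, 20]);
translate([20, 0, 740]) cube([1060, 280, 20]);
translate([20, 0, 940]) cube([1060, 280, 20]);
translate([1080, 0, 0]) cube([20, 280, 960]);
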